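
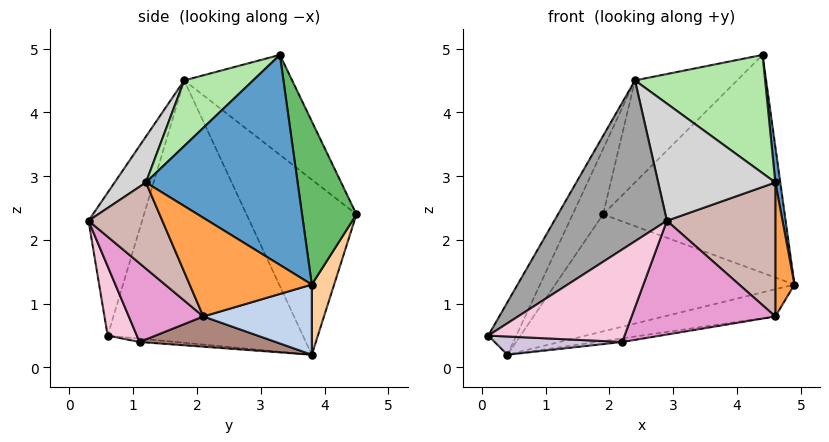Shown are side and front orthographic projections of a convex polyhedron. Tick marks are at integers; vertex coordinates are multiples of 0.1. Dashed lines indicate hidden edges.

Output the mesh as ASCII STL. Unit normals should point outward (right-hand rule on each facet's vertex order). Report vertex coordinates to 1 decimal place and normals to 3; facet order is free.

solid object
 facet normal 0.991 -0.032 0.133
  outer loop
   vertex 4.6 1.2 2.9
   vertex 4.9 3.8 1.3
   vertex 4.4 3.3 4.9
  endloop
 endfacet
 facet normal 0.231 0.237 -0.944
  outer loop
   vertex 4.6 2.1 0.8
   vertex 0.4 3.8 0.2
   vertex 4.9 3.8 1.3
  endloop
 endfacet
 facet normal 0.986 -0.154 -0.066
  outer loop
   vertex 4.6 2.1 0.8
   vertex 4.9 3.8 1.3
   vertex 4.6 1.2 2.9
  endloop
 endfacet
 facet normal 0.087 0.931 -0.355
  outer loop
   vertex 1.9 4.5 2.4
   vertex 4.9 3.8 1.3
   vertex 0.4 3.8 0.2
  endloop
 endfacet
 facet normal 0.283 0.944 0.170
  outer loop
   vertex 1.9 4.5 2.4
   vertex 4.4 3.3 4.9
   vertex 4.9 3.8 1.3
  endloop
 endfacet
 facet normal 0.335 -0.633 0.698
  outer loop
   vertex 2.4 1.8 4.5
   vertex 4.6 1.2 2.9
   vertex 4.4 3.3 4.9
  endloop
 endfacet
 facet normal -0.499 0.472 0.726
  outer loop
   vertex 2.4 1.8 4.5
   vertex 4.4 3.3 4.9
   vertex 1.9 4.5 2.4
  endloop
 endfacet
 facet normal -0.876 0.126 0.466
  outer loop
   vertex 2.4 1.8 4.5
   vertex 0.4 3.8 0.2
   vertex 0.1 0.6 0.5
  endloop
 endfacet
 facet normal -0.836 0.231 0.497
  outer loop
   vertex 2.4 1.8 4.5
   vertex 1.9 4.5 2.4
   vertex 0.4 3.8 0.2
  endloop
 endfacet
 facet normal -0.026 -0.091 -0.996
  outer loop
   vertex 2.2 1.1 0.4
   vertex 0.1 0.6 0.5
   vertex 0.4 3.8 0.2
  endloop
 endfacet
 facet normal 0.153 0.029 -0.988
  outer loop
   vertex 2.2 1.1 0.4
   vertex 0.4 3.8 0.2
   vertex 4.6 2.1 0.8
  endloop
 endfacet
 facet normal 0.530 -0.779 -0.334
  outer loop
   vertex 2.9 0.3 2.3
   vertex 4.6 2.1 0.8
   vertex 4.6 1.2 2.9
  endloop
 endfacet
 facet normal 0.405 -0.780 -0.477
  outer loop
   vertex 2.9 0.3 2.3
   vertex 2.2 1.1 0.4
   vertex 4.6 2.1 0.8
  endloop
 endfacet
 facet normal 0.188 -0.878 -0.439
  outer loop
   vertex 2.9 0.3 2.3
   vertex 0.1 0.6 0.5
   vertex 2.2 1.1 0.4
  endloop
 endfacet
 facet normal -0.382 -0.802 0.460
  outer loop
   vertex 2.9 0.3 2.3
   vertex 2.4 1.8 4.5
   vertex 0.1 0.6 0.5
  endloop
 endfacet
 facet normal 0.210 -0.785 0.583
  outer loop
   vertex 2.9 0.3 2.3
   vertex 4.6 1.2 2.9
   vertex 2.4 1.8 4.5
  endloop
 endfacet
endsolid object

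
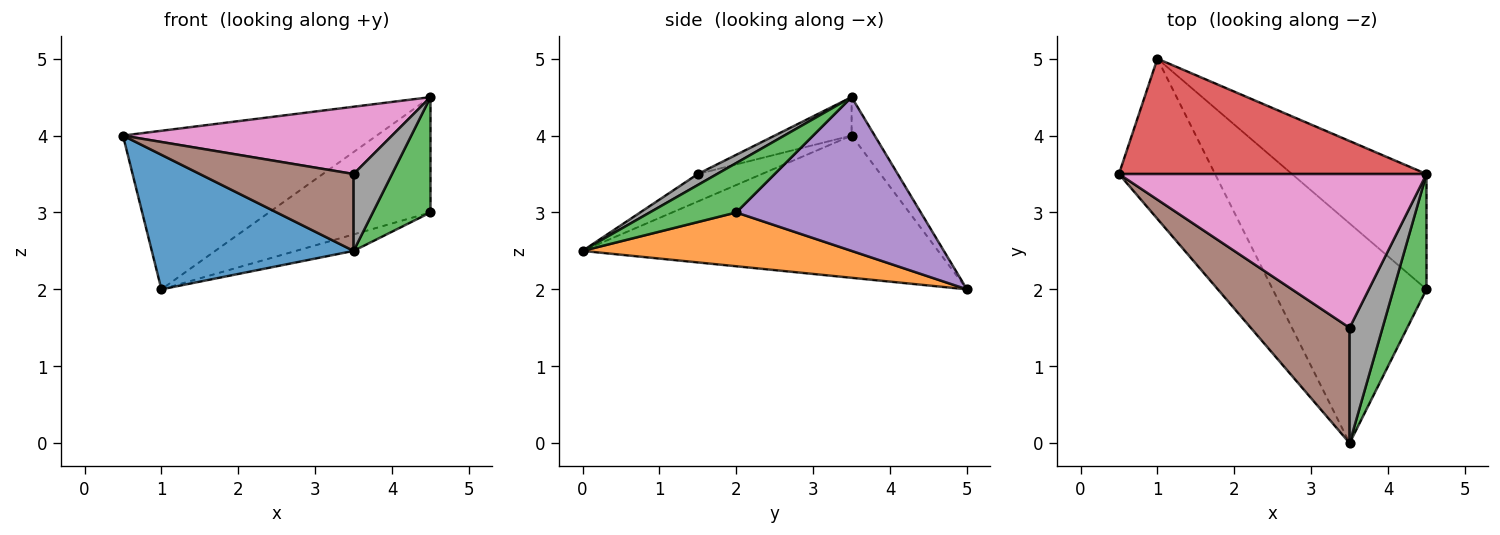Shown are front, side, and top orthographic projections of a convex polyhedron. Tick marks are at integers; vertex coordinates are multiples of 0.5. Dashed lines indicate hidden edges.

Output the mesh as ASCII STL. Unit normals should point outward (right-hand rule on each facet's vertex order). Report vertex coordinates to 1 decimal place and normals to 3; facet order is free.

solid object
 facet normal -0.750 -0.426 -0.507
  outer loop
   vertex 1.0 5.0 2.0
   vertex 3.5 0.0 2.5
   vertex 0.5 3.5 4.0
  endloop
 endfacet
 facet normal 0.330 0.071 -0.942
  outer loop
   vertex 1.0 5.0 2.0
   vertex 4.5 2.0 3.0
   vertex 3.5 0.0 2.5
  endloop
 endfacet
 facet normal 0.728 -0.485 0.485
  outer loop
   vertex 4.5 3.5 4.5
   vertex 3.5 0.0 2.5
   vertex 4.5 2.0 3.0
  endloop
 endfacet
 facet normal -0.073 0.807 0.587
  outer loop
   vertex 4.5 3.5 4.5
   vertex 1.0 5.0 2.0
   vertex 0.5 3.5 4.0
  endloop
 endfacet
 facet normal 0.629 0.550 -0.550
  outer loop
   vertex 4.5 3.5 4.5
   vertex 4.5 2.0 3.0
   vertex 1.0 5.0 2.0
  endloop
 endfacet
 facet normal -0.225 -0.540 0.811
  outer loop
   vertex 3.5 1.5 3.5
   vertex 0.5 3.5 4.0
   vertex 3.5 0.0 2.5
  endloop
 endfacet
 facet normal -0.114 -0.398 0.910
  outer loop
   vertex 3.5 1.5 3.5
   vertex 4.5 3.5 4.5
   vertex 0.5 3.5 4.0
  endloop
 endfacet
 facet normal 0.267 -0.535 0.802
  outer loop
   vertex 3.5 1.5 3.5
   vertex 3.5 0.0 2.5
   vertex 4.5 3.5 4.5
  endloop
 endfacet
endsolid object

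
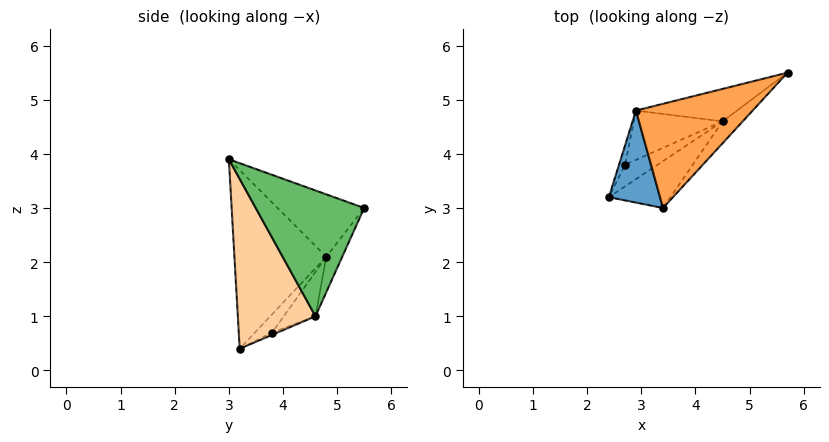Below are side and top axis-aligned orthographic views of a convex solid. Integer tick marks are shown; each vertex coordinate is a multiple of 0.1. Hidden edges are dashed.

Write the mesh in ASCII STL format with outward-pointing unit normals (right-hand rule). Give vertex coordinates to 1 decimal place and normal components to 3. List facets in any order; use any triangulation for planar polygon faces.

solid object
 facet normal -0.961 0.008 0.275
  outer loop
   vertex 2.9 4.8 2.1
   vertex 2.4 3.2 0.4
   vertex 3.4 3.0 3.9
  endloop
 endfacet
 facet normal -0.802 0.535 -0.267
  outer loop
   vertex 2.9 4.8 2.1
   vertex 2.7 3.8 0.7
   vertex 2.4 3.2 0.4
  endloop
 endfacet
 facet normal -0.377 0.601 0.705
  outer loop
   vertex 2.9 4.8 2.1
   vertex 3.4 3.0 3.9
   vertex 5.7 5.5 3.0
  endloop
 endfacet
 facet normal 0.583 -0.784 -0.211
  outer loop
   vertex 4.5 4.6 1.0
   vertex 3.4 3.0 3.9
   vertex 2.4 3.2 0.4
  endloop
 endfacet
 facet normal 0.710 -0.695 -0.114
  outer loop
   vertex 4.5 4.6 1.0
   vertex 5.7 5.5 3.0
   vertex 3.4 3.0 3.9
  endloop
 endfacet
 facet normal -0.063 0.471 -0.880
  outer loop
   vertex 4.5 4.6 1.0
   vertex 2.4 3.2 0.4
   vertex 2.7 3.8 0.7
  endloop
 endfacet
 facet normal -0.121 0.930 -0.346
  outer loop
   vertex 4.5 4.6 1.0
   vertex 2.9 4.8 2.1
   vertex 5.7 5.5 3.0
  endloop
 endfacet
 facet normal -0.267 0.802 -0.535
  outer loop
   vertex 4.5 4.6 1.0
   vertex 2.7 3.8 0.7
   vertex 2.9 4.8 2.1
  endloop
 endfacet
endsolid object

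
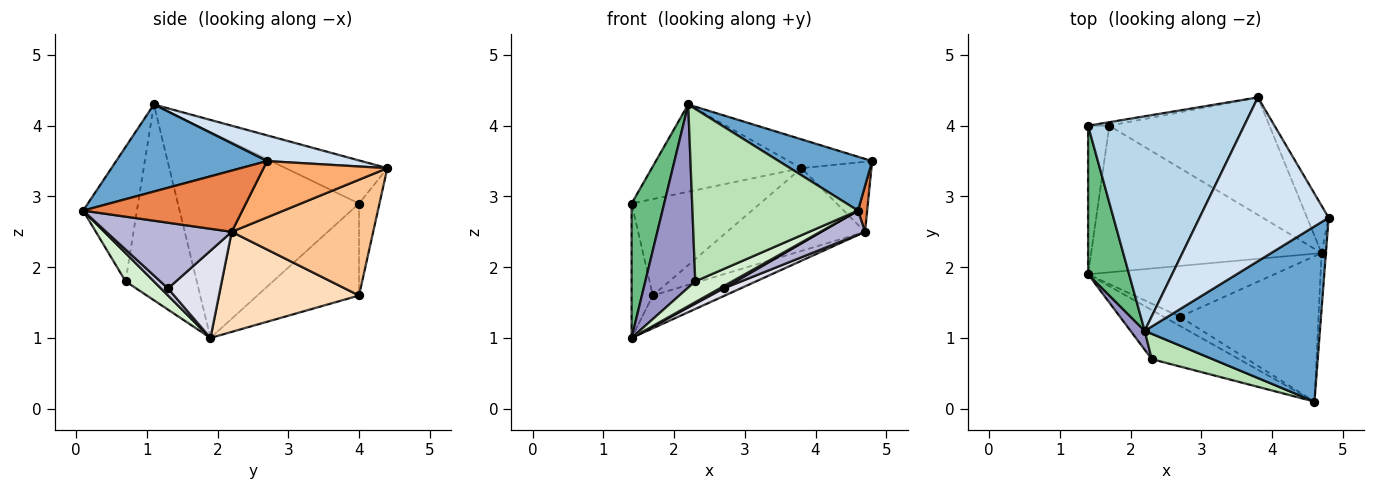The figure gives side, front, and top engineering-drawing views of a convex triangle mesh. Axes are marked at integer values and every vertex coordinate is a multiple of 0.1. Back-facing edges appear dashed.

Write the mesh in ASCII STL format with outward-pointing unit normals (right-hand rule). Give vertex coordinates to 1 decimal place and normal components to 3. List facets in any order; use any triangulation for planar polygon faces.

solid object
 facet normal 0.429 -0.265 0.863
  outer loop
   vertex 2.2 1.1 4.3
   vertex 4.6 0.1 2.8
   vertex 4.8 2.7 3.5
  endloop
 endfacet
 facet normal -0.157 0.987 -0.036
  outer loop
   vertex 3.8 4.4 3.4
   vertex 1.7 4.0 1.6
   vertex 1.4 4.0 2.9
  endloop
 endfacet
 facet normal -0.248 0.365 0.897
  outer loop
   vertex 3.8 4.4 3.4
   vertex 1.4 4.0 2.9
   vertex 2.2 1.1 4.3
  endloop
 endfacet
 facet normal 0.193 0.170 0.966
  outer loop
   vertex 3.8 4.4 3.4
   vertex 2.2 1.1 4.3
   vertex 4.8 2.7 3.5
  endloop
 endfacet
 facet normal 0.996 -0.058 -0.071
  outer loop
   vertex 4.7 2.2 2.5
   vertex 4.8 2.7 3.5
   vertex 4.6 0.1 2.8
  endloop
 endfacet
 facet normal 0.826 0.467 -0.316
  outer loop
   vertex 4.7 2.2 2.5
   vertex 3.8 4.4 3.4
   vertex 4.8 2.7 3.5
  endloop
 endfacet
 facet normal 0.509 0.496 -0.704
  outer loop
   vertex 4.7 2.2 2.5
   vertex 1.7 4.0 1.6
   vertex 3.8 4.4 3.4
  endloop
 endfacet
 facet normal 0.390 0.201 -0.899
  outer loop
   vertex 1.4 1.9 1.0
   vertex 1.7 4.0 1.6
   vertex 4.7 2.2 2.5
  endloop
 endfacet
 facet normal -0.966 -0.174 0.192
  outer loop
   vertex 1.4 1.9 1.0
   vertex 2.2 1.1 4.3
   vertex 1.4 4.0 2.9
  endloop
 endfacet
 facet normal -0.955 0.199 -0.220
  outer loop
   vertex 1.4 1.9 1.0
   vertex 1.4 4.0 2.9
   vertex 1.7 4.0 1.6
  endloop
 endfacet
 facet normal -0.306 -0.942 0.138
  outer loop
   vertex 2.3 0.7 1.8
   vertex 4.6 0.1 2.8
   vertex 2.2 1.1 4.3
  endloop
 endfacet
 facet normal 0.286 -0.374 -0.882
  outer loop
   vertex 2.3 0.7 1.8
   vertex 1.4 1.9 1.0
   vertex 4.6 0.1 2.8
  endloop
 endfacet
 facet normal -0.817 -0.573 0.059
  outer loop
   vertex 2.3 0.7 1.8
   vertex 2.2 1.1 4.3
   vertex 1.4 1.9 1.0
  endloop
 endfacet
 facet normal 0.424 -0.148 -0.894
  outer loop
   vertex 2.7 1.3 1.7
   vertex 4.7 2.2 2.5
   vertex 4.6 0.1 2.8
  endloop
 endfacet
 facet normal 0.385 -0.214 -0.898
  outer loop
   vertex 2.7 1.3 1.7
   vertex 4.6 0.1 2.8
   vertex 1.4 1.9 1.0
  endloop
 endfacet
 facet normal 0.420 -0.136 -0.897
  outer loop
   vertex 2.7 1.3 1.7
   vertex 1.4 1.9 1.0
   vertex 4.7 2.2 2.5
  endloop
 endfacet
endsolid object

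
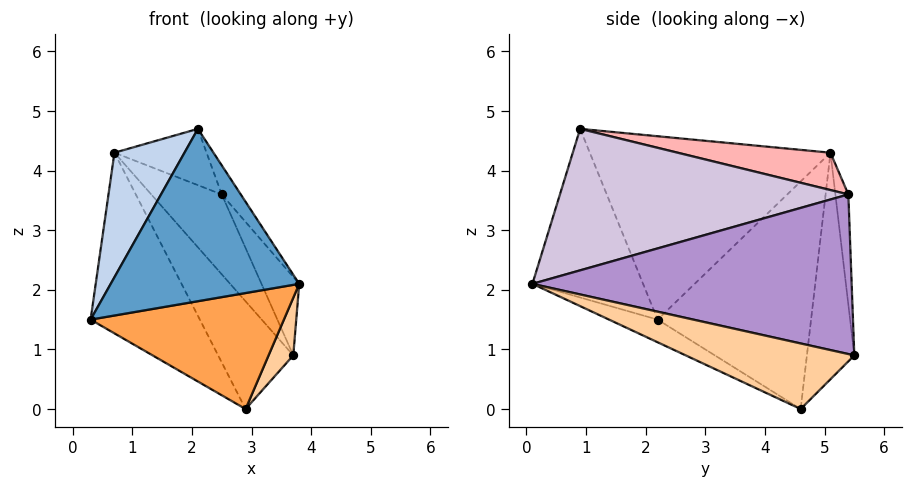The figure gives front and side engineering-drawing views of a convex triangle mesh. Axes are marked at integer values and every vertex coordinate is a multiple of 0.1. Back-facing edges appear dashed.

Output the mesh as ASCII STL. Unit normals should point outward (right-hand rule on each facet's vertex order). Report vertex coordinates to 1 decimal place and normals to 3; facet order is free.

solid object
 facet normal -0.505 -0.861 -0.065
  outer loop
   vertex 2.1 0.9 4.7
   vertex 0.3 2.2 1.5
   vertex 3.8 0.1 2.1
  endloop
 endfacet
 facet normal -0.883 -0.257 0.392
  outer loop
   vertex 0.7 5.1 4.3
   vertex 0.3 2.2 1.5
   vertex 2.1 0.9 4.7
  endloop
 endfacet
 facet normal -0.110 -0.438 -0.892
  outer loop
   vertex 2.9 4.6 0.0
   vertex 3.8 0.1 2.1
   vertex 0.3 2.2 1.5
  endloop
 endfacet
 facet normal 0.797 -0.117 -0.592
  outer loop
   vertex 2.9 4.6 0.0
   vertex 3.7 5.5 0.9
   vertex 3.8 0.1 2.1
  endloop
 endfacet
 facet normal -0.733 0.522 -0.436
  outer loop
   vertex 2.9 4.6 0.0
   vertex 0.3 2.2 1.5
   vertex 0.7 5.1 4.3
  endloop
 endfacet
 facet normal -0.500 0.793 -0.348
  outer loop
   vertex 2.9 4.6 0.0
   vertex 0.7 5.1 4.3
   vertex 3.7 5.5 0.9
  endloop
 endfacet
 facet normal -0.181 0.983 -0.044
  outer loop
   vertex 2.5 5.4 3.6
   vertex 3.7 5.5 0.9
   vertex 0.7 5.1 4.3
  endloop
 endfacet
 facet normal 0.327 0.197 0.924
  outer loop
   vertex 2.5 5.4 3.6
   vertex 0.7 5.1 4.3
   vertex 2.1 0.9 4.7
  endloop
 endfacet
 facet normal 0.907 0.107 0.407
  outer loop
   vertex 2.5 5.4 3.6
   vertex 3.8 0.1 2.1
   vertex 3.7 5.5 0.9
  endloop
 endfacet
 facet normal 0.843 0.056 0.534
  outer loop
   vertex 2.5 5.4 3.6
   vertex 2.1 0.9 4.7
   vertex 3.8 0.1 2.1
  endloop
 endfacet
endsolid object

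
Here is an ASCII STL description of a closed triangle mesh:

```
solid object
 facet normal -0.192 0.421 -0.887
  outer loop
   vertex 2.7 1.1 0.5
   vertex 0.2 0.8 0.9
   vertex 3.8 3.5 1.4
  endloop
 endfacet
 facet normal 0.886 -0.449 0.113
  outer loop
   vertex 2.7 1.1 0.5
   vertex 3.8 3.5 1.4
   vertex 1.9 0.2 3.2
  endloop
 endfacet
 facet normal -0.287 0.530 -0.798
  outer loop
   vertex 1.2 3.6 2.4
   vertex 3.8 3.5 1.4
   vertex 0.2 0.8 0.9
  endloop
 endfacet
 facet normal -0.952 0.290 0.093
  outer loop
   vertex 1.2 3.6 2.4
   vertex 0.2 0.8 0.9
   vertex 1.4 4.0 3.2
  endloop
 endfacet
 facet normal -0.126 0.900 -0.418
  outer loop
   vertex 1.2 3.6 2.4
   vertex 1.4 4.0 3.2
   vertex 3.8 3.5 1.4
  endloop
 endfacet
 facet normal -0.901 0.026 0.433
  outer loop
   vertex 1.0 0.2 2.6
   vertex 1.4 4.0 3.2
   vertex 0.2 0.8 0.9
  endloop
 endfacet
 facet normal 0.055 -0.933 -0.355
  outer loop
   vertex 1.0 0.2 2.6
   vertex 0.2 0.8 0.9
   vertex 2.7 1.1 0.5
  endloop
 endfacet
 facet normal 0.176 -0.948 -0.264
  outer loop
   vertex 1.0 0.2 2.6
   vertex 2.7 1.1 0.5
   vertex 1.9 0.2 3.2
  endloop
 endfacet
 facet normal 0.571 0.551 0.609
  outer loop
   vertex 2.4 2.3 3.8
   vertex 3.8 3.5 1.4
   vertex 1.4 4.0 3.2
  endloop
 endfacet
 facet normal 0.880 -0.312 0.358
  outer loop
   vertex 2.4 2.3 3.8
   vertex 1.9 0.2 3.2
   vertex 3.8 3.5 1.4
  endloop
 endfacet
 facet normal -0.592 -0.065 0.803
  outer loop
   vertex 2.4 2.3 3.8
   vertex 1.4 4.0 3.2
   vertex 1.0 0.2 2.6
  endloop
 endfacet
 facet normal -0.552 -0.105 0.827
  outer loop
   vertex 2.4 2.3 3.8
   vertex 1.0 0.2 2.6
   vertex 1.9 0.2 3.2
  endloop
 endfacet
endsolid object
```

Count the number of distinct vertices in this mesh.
8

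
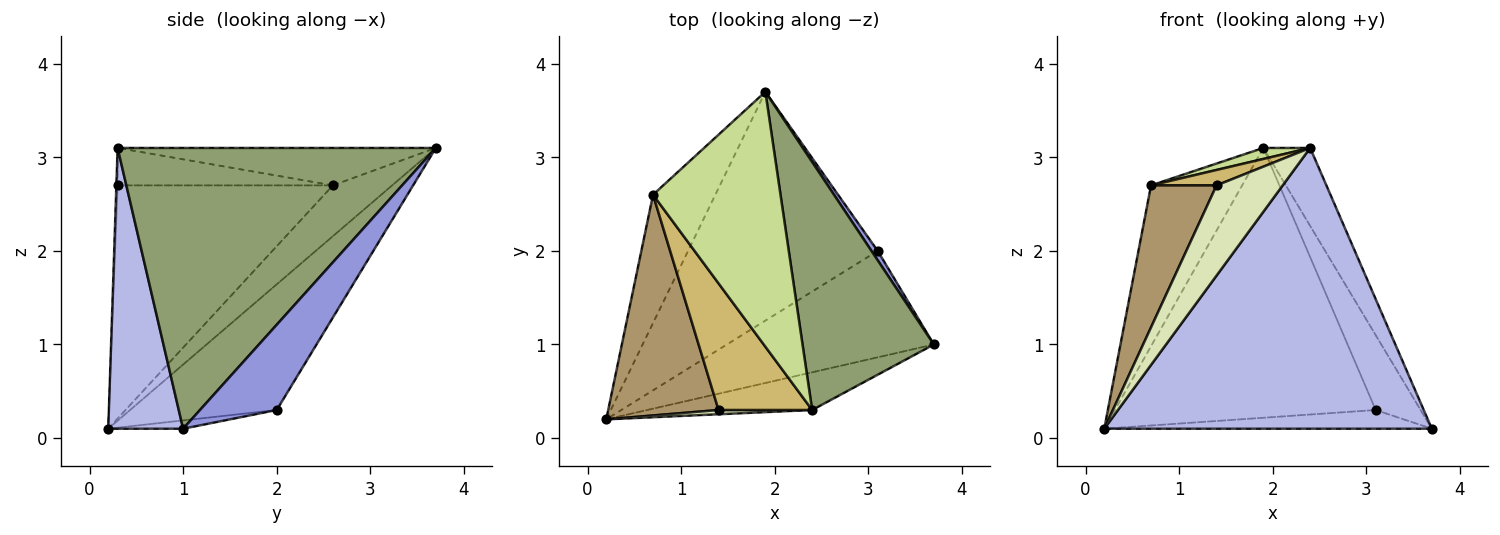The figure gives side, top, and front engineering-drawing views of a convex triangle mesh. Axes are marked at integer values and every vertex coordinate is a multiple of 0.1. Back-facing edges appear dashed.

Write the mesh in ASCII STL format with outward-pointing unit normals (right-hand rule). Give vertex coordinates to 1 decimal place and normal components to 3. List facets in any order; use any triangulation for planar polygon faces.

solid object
 facet normal -0.040 0.173 -0.984
  outer loop
   vertex 3.1 2.0 0.3
   vertex 3.7 1.0 0.1
   vertex 0.2 0.2 0.1
  endloop
 endfacet
 facet normal -0.394 0.701 -0.594
  outer loop
   vertex 3.1 2.0 0.3
   vertex 0.2 0.2 0.1
   vertex 1.9 3.7 3.1
  endloop
 endfacet
 facet normal 0.861 0.504 0.063
  outer loop
   vertex 3.1 2.0 0.3
   vertex 1.9 3.7 3.1
   vertex 3.7 1.0 0.1
  endloop
 endfacet
 facet normal 0.221 -0.967 -0.130
  outer loop
   vertex 2.4 0.3 3.1
   vertex 0.2 0.2 0.1
   vertex 3.7 1.0 0.1
  endloop
 endfacet
 facet normal 0.898 0.132 0.420
  outer loop
   vertex 2.4 0.3 3.1
   vertex 3.7 1.0 0.1
   vertex 1.9 3.7 3.1
  endloop
 endfacet
 facet normal -0.453 0.697 -0.556
  outer loop
   vertex 0.7 2.6 2.7
   vertex 1.9 3.7 3.1
   vertex 0.2 0.2 0.1
  endloop
 endfacet
 facet normal -0.282 -0.041 0.959
  outer loop
   vertex 0.7 2.6 2.7
   vertex 2.4 0.3 3.1
   vertex 1.9 3.7 3.1
  endloop
 endfacet
 facet normal -0.019 -0.999 0.047
  outer loop
   vertex 1.4 0.3 2.7
   vertex 0.2 0.2 0.1
   vertex 2.4 0.3 3.1
  endloop
 endfacet
 facet normal -0.872 -0.265 0.412
  outer loop
   vertex 1.4 0.3 2.7
   vertex 0.7 2.6 2.7
   vertex 0.2 0.2 0.1
  endloop
 endfacet
 facet normal -0.369 -0.112 0.923
  outer loop
   vertex 1.4 0.3 2.7
   vertex 2.4 0.3 3.1
   vertex 0.7 2.6 2.7
  endloop
 endfacet
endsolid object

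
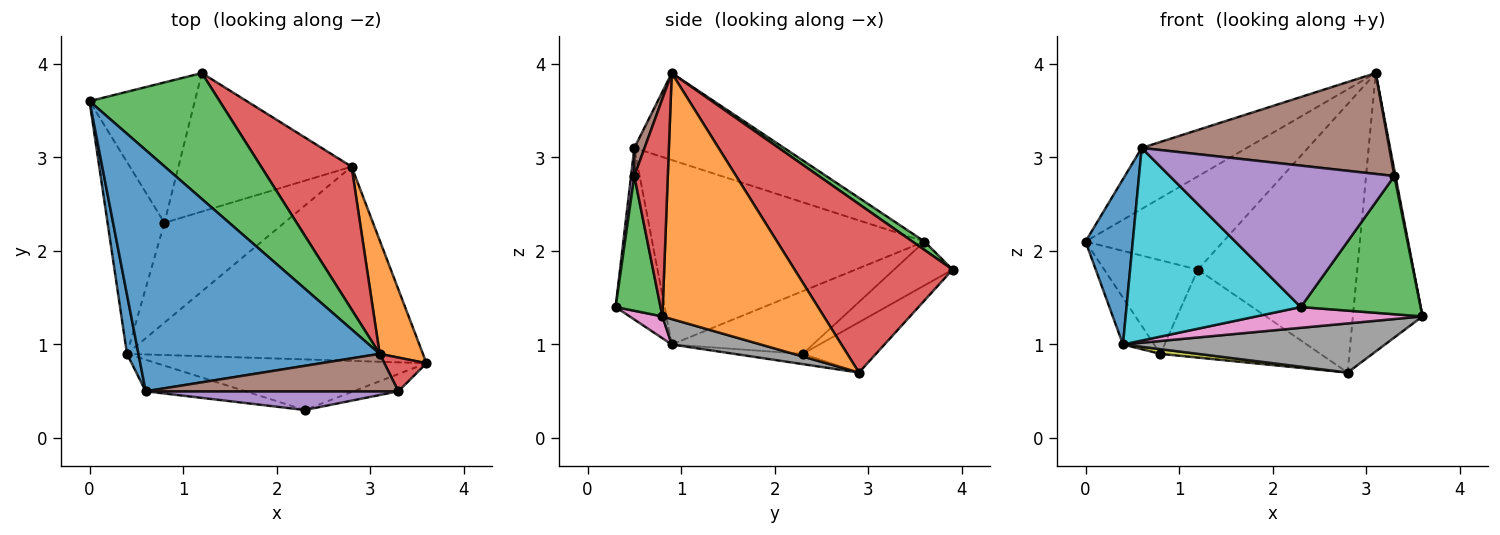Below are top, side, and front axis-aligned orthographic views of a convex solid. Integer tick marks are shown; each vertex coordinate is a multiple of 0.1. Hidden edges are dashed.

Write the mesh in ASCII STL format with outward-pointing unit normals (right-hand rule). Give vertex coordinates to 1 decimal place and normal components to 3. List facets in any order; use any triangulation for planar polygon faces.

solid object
 facet normal -0.330 0.231 0.915
  outer loop
   vertex 0.6 0.5 3.1
   vertex 3.1 0.9 3.9
   vertex 0.0 3.6 2.1
  endloop
 endfacet
 facet normal 0.907 0.391 0.159
  outer loop
   vertex 2.8 2.9 0.7
   vertex 3.1 0.9 3.9
   vertex 3.6 0.8 1.3
  endloop
 endfacet
 facet normal 0.349 -0.930 -0.116
  outer loop
   vertex 3.3 0.5 2.8
   vertex 2.3 0.3 1.4
   vertex 3.6 0.8 1.3
  endloop
 endfacet
 facet normal 0.981 -0.032 0.190
  outer loop
   vertex 3.3 0.5 2.8
   vertex 3.6 0.8 1.3
   vertex 3.1 0.9 3.9
  endloop
 endfacet
 facet normal 0.015 -0.991 0.131
  outer loop
   vertex 3.3 0.5 2.8
   vertex 0.6 0.5 3.1
   vertex 2.3 0.3 1.4
  endloop
 endfacet
 facet normal 0.039 -0.937 0.348
  outer loop
   vertex 3.3 0.5 2.8
   vertex 3.1 0.9 3.9
   vertex 0.6 0.5 3.1
  endloop
 endfacet
 facet normal 0.075 -0.379 -0.923
  outer loop
   vertex 0.4 0.9 1.0
   vertex 3.6 0.8 1.3
   vertex 2.3 0.3 1.4
  endloop
 endfacet
 facet normal 0.083 -0.244 -0.966
  outer loop
   vertex 0.4 0.9 1.0
   vertex 2.8 2.9 0.7
   vertex 3.6 0.8 1.3
  endloop
 endfacet
 facet normal -0.086 -0.047 -0.995
  outer loop
   vertex 0.4 0.9 1.0
   vertex 0.8 2.3 0.9
   vertex 2.8 2.9 0.7
  endloop
 endfacet
 facet normal -0.268 -0.951 -0.156
  outer loop
   vertex 0.4 0.9 1.0
   vertex 2.3 0.3 1.4
   vertex 0.6 0.5 3.1
  endloop
 endfacet
 facet normal -0.983 -0.171 0.061
  outer loop
   vertex 0.4 0.9 1.0
   vertex 0.6 0.5 3.1
   vertex 0.0 3.6 2.1
  endloop
 endfacet
 facet normal -0.731 0.162 -0.663
  outer loop
   vertex 0.4 0.9 1.0
   vertex 0.0 3.6 2.1
   vertex 0.8 2.3 0.9
  endloop
 endfacet
 facet normal 0.052 0.595 0.802
  outer loop
   vertex 1.2 3.9 1.8
   vertex 0.0 3.6 2.1
   vertex 3.1 0.9 3.9
  endloop
 endfacet
 facet normal 0.658 0.664 0.354
  outer loop
   vertex 1.2 3.9 1.8
   vertex 3.1 0.9 3.9
   vertex 2.8 2.9 0.7
  endloop
 endfacet
 facet normal -0.328 0.524 -0.786
  outer loop
   vertex 1.2 3.9 1.8
   vertex 0.8 2.3 0.9
   vertex 0.0 3.6 2.1
  endloop
 endfacet
 facet normal -0.238 0.521 -0.820
  outer loop
   vertex 1.2 3.9 1.8
   vertex 2.8 2.9 0.7
   vertex 0.8 2.3 0.9
  endloop
 endfacet
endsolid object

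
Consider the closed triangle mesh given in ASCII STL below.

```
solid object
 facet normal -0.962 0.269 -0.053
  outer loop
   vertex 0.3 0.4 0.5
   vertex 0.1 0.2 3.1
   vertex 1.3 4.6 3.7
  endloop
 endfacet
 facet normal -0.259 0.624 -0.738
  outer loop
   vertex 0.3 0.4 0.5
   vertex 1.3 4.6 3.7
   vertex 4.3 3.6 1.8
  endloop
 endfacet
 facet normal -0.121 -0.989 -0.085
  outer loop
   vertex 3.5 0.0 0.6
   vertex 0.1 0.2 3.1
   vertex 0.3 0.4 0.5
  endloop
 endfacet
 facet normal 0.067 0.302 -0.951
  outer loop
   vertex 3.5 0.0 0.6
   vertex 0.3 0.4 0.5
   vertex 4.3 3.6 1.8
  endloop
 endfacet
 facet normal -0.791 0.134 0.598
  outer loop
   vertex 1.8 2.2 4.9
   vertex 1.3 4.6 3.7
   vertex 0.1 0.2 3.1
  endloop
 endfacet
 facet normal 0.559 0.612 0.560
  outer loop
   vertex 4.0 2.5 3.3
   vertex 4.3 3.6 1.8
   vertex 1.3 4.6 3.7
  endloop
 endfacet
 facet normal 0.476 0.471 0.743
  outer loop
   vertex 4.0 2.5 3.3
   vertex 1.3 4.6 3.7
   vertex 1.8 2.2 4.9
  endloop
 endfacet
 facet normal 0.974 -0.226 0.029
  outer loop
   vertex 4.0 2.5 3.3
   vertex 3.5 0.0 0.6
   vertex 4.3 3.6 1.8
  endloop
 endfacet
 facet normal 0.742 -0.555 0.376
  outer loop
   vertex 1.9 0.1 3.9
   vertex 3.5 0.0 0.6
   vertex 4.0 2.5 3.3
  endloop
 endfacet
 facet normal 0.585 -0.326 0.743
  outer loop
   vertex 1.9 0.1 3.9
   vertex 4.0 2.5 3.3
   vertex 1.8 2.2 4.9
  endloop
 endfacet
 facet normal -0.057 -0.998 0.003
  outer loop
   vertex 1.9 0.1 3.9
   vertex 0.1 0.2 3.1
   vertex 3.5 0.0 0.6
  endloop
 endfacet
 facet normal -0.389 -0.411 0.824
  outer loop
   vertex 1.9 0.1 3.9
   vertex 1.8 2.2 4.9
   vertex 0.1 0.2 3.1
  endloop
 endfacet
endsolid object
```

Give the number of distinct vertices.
8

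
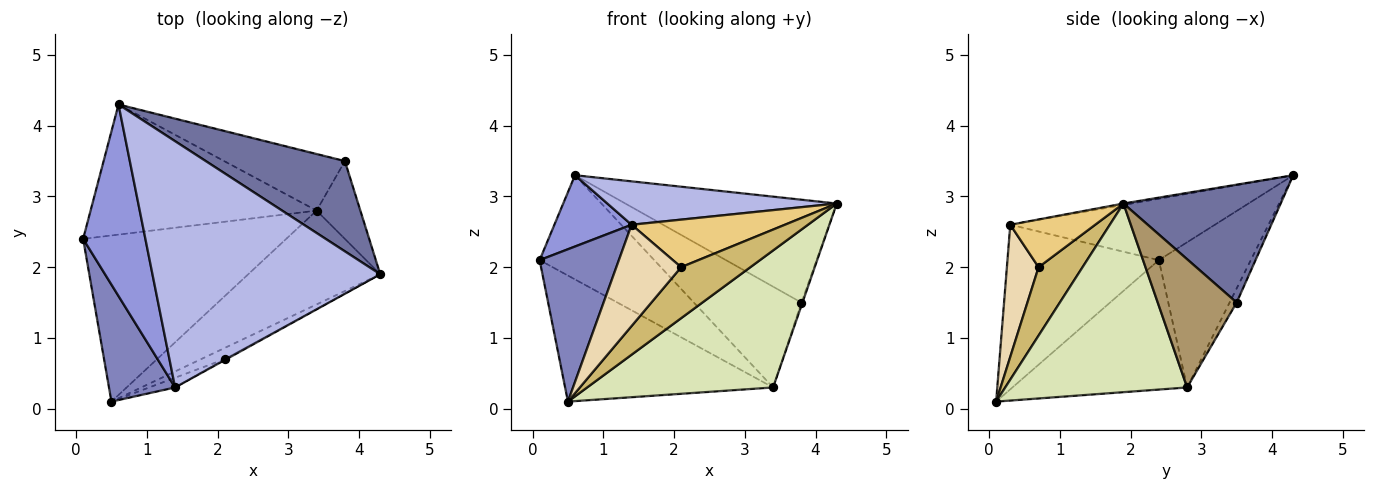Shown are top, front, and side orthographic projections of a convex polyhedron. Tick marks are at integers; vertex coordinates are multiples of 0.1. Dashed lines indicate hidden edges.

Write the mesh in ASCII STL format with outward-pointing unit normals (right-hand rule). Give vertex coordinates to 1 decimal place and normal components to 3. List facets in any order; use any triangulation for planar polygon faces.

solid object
 facet normal 0.488 0.656 0.576
  outer loop
   vertex 3.8 3.5 1.5
   vertex 0.6 4.3 3.3
   vertex 4.3 1.9 2.9
  endloop
 endfacet
 facet normal -0.835 -0.437 0.335
  outer loop
   vertex 1.4 0.3 2.6
   vertex 0.1 2.4 2.1
   vertex 0.5 0.1 0.1
  endloop
 endfacet
 facet normal -0.679 -0.256 0.688
  outer loop
   vertex 1.4 0.3 2.6
   vertex 0.6 4.3 3.3
   vertex 0.1 2.4 2.1
  endloop
 endfacet
 facet normal -0.006 -0.174 0.985
  outer loop
   vertex 1.4 0.3 2.6
   vertex 4.3 1.9 2.9
   vertex 0.6 4.3 3.3
  endloop
 endfacet
 facet normal -0.453 0.539 -0.710
  outer loop
   vertex 3.4 2.8 0.3
   vertex 0.5 0.1 0.1
   vertex 0.1 2.4 2.1
  endloop
 endfacet
 facet normal -0.448 0.559 -0.698
  outer loop
   vertex 3.4 2.8 0.3
   vertex 0.1 2.4 2.1
   vertex 0.6 4.3 3.3
  endloop
 endfacet
 facet normal -0.057 0.871 -0.489
  outer loop
   vertex 3.4 2.8 0.3
   vertex 0.6 4.3 3.3
   vertex 3.8 3.5 1.5
  endloop
 endfacet
 facet normal 0.628 -0.642 -0.440
  outer loop
   vertex 3.4 2.8 0.3
   vertex 4.3 1.9 2.9
   vertex 0.5 0.1 0.1
  endloop
 endfacet
 facet normal 0.946 0.013 -0.323
  outer loop
   vertex 3.4 2.8 0.3
   vertex 3.8 3.5 1.5
   vertex 4.3 1.9 2.9
  endloop
 endfacet
 facet normal 0.527 -0.830 -0.182
  outer loop
   vertex 2.1 0.7 2.0
   vertex 0.5 0.1 0.1
   vertex 4.3 1.9 2.9
  endloop
 endfacet
 facet normal 0.484 -0.875 -0.018
  outer loop
   vertex 2.1 0.7 2.0
   vertex 4.3 1.9 2.9
   vertex 1.4 0.3 2.6
  endloop
 endfacet
 facet normal 0.438 -0.895 -0.086
  outer loop
   vertex 2.1 0.7 2.0
   vertex 1.4 0.3 2.6
   vertex 0.5 0.1 0.1
  endloop
 endfacet
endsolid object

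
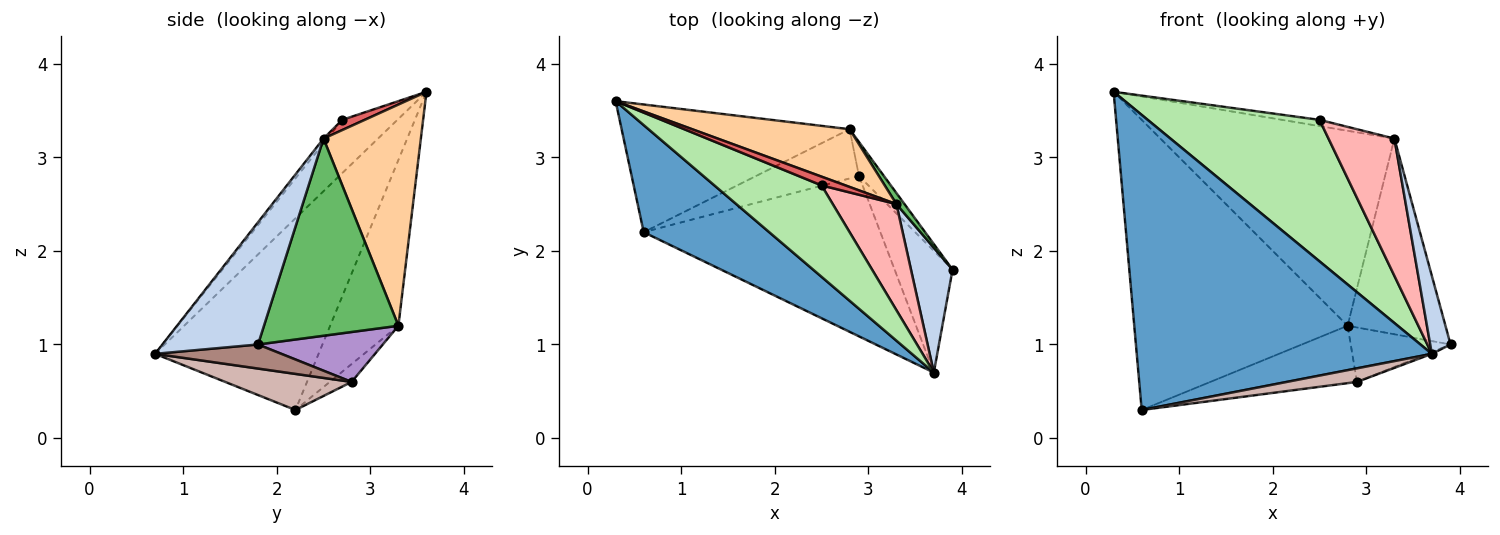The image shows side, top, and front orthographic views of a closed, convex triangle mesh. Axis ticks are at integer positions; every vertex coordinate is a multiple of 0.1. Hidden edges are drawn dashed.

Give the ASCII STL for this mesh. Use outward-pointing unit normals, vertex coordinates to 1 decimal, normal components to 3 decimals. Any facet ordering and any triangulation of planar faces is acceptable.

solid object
 facet normal -0.462 -0.834 0.303
  outer loop
   vertex 3.7 0.7 0.9
   vertex 0.3 3.6 3.7
   vertex 0.6 2.2 0.3
  endloop
 endfacet
 facet normal 0.928 -0.197 0.316
  outer loop
   vertex 3.3 2.5 3.2
   vertex 3.7 0.7 0.9
   vertex 3.9 1.8 1.0
  endloop
 endfacet
 facet normal -0.281 0.878 -0.387
  outer loop
   vertex 2.8 3.3 1.2
   vertex 0.6 2.2 0.3
   vertex 0.3 3.6 3.7
  endloop
 endfacet
 facet normal 0.371 0.891 0.264
  outer loop
   vertex 2.8 3.3 1.2
   vertex 0.3 3.6 3.7
   vertex 3.3 2.5 3.2
  endloop
 endfacet
 facet normal 0.808 0.588 0.033
  outer loop
   vertex 2.8 3.3 1.2
   vertex 3.3 2.5 3.2
   vertex 3.9 1.8 1.0
  endloop
 endfacet
 facet normal -0.260 -0.811 0.524
  outer loop
   vertex 2.5 2.7 3.4
   vertex 0.3 3.6 3.7
   vertex 3.7 0.7 0.9
  endloop
 endfacet
 facet normal 0.329 0.549 0.768
  outer loop
   vertex 2.5 2.7 3.4
   vertex 3.3 2.5 3.2
   vertex 0.3 3.6 3.7
  endloop
 endfacet
 facet normal -0.045 -0.790 0.611
  outer loop
   vertex 2.5 2.7 3.4
   vertex 3.7 0.7 0.9
   vertex 3.3 2.5 3.2
  endloop
 endfacet
 facet normal 0.727 0.582 -0.364
  outer loop
   vertex 2.9 2.8 0.6
   vertex 2.8 3.3 1.2
   vertex 3.9 1.8 1.0
  endloop
 endfacet
 facet normal -0.112 0.754 -0.647
  outer loop
   vertex 2.9 2.8 0.6
   vertex 0.6 2.2 0.3
   vertex 2.8 3.3 1.2
  endloop
 endfacet
 facet normal 0.384 0.014 -0.923
  outer loop
   vertex 2.9 2.8 0.6
   vertex 3.9 1.8 1.0
   vertex 3.7 0.7 0.9
  endloop
 endfacet
 facet normal 0.150 -0.083 -0.985
  outer loop
   vertex 2.9 2.8 0.6
   vertex 3.7 0.7 0.9
   vertex 0.6 2.2 0.3
  endloop
 endfacet
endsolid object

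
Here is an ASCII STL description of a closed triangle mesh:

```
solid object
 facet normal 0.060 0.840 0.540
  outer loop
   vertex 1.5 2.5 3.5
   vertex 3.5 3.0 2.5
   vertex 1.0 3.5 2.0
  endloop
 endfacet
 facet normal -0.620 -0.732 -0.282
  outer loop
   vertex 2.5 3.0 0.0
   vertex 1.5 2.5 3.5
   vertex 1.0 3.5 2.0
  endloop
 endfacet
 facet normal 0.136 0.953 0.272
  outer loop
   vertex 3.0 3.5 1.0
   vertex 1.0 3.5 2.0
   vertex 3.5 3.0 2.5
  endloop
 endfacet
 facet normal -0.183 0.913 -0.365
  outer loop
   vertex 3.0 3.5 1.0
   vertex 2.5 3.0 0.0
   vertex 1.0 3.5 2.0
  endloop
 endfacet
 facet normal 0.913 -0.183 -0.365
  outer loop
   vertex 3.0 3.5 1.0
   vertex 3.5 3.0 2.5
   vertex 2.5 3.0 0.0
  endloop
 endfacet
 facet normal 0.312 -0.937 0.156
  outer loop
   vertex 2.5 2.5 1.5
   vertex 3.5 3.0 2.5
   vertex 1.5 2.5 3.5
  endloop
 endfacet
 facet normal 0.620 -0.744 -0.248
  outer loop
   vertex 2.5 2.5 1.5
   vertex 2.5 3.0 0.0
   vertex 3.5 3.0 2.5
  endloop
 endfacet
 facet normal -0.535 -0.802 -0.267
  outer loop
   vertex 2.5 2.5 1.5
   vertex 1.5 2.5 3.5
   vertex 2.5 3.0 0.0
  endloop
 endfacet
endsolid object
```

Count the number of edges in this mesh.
12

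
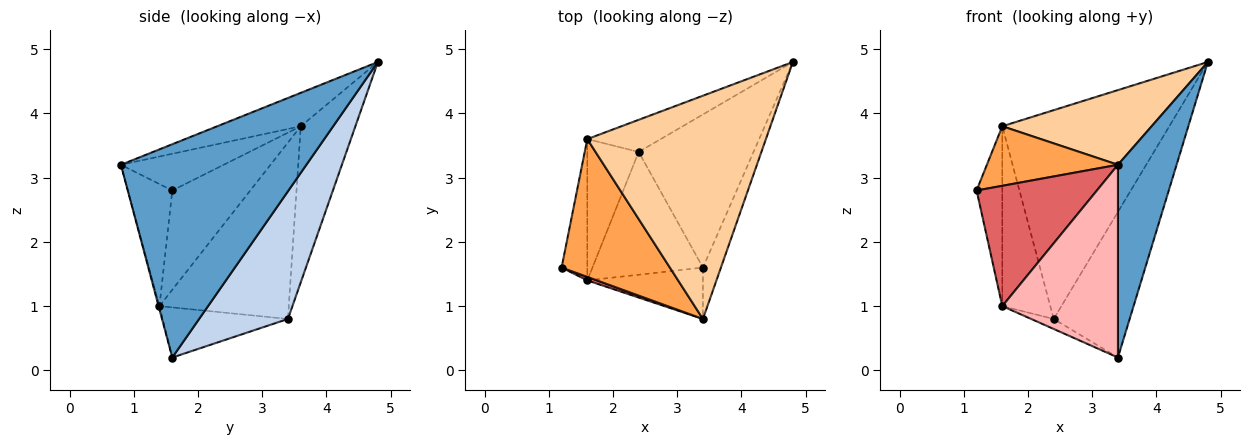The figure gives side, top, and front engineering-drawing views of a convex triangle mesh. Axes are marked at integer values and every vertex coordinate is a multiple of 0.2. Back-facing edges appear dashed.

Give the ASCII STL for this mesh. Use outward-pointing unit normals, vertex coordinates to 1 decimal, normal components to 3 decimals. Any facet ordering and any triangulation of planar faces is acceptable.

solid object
 facet normal 0.950 -0.301 -0.080
  outer loop
   vertex 3.4 1.6 0.2
   vertex 4.8 4.8 4.8
   vertex 3.4 0.8 3.2
  endloop
 endfacet
 facet normal 0.627 0.537 -0.564
  outer loop
   vertex 2.4 3.4 0.8
   vertex 4.8 4.8 4.8
   vertex 3.4 1.6 0.2
  endloop
 endfacet
 facet normal -0.297 -0.379 0.876
  outer loop
   vertex 1.6 3.6 3.8
   vertex 1.2 1.6 2.8
   vertex 3.4 0.8 3.2
  endloop
 endfacet
 facet normal -0.175 -0.312 0.934
  outer loop
   vertex 1.6 3.6 3.8
   vertex 3.4 0.8 3.2
   vertex 4.8 4.8 4.8
  endloop
 endfacet
 facet normal -0.307 0.940 -0.145
  outer loop
   vertex 1.6 3.6 3.8
   vertex 4.8 4.8 4.8
   vertex 2.4 3.4 0.8
  endloop
 endfacet
 facet normal -0.412 0.074 -0.908
  outer loop
   vertex 1.6 1.4 1.0
   vertex 2.4 3.4 0.8
   vertex 3.4 1.6 0.2
  endloop
 endfacet
 facet normal -0.346 -0.938 0.027
  outer loop
   vertex 1.6 1.4 1.0
   vertex 3.4 0.8 3.2
   vertex 1.2 1.6 2.8
  endloop
 endfacet
 facet normal -0.007 -0.966 -0.258
  outer loop
   vertex 1.6 1.4 1.0
   vertex 3.4 1.6 0.2
   vertex 3.4 0.8 3.2
  endloop
 endfacet
 facet normal -0.922 0.304 -0.239
  outer loop
   vertex 1.6 1.4 1.0
   vertex 1.2 1.6 2.8
   vertex 1.6 3.6 3.8
  endloop
 endfacet
 facet normal -0.904 0.335 -0.264
  outer loop
   vertex 1.6 1.4 1.0
   vertex 1.6 3.6 3.8
   vertex 2.4 3.4 0.8
  endloop
 endfacet
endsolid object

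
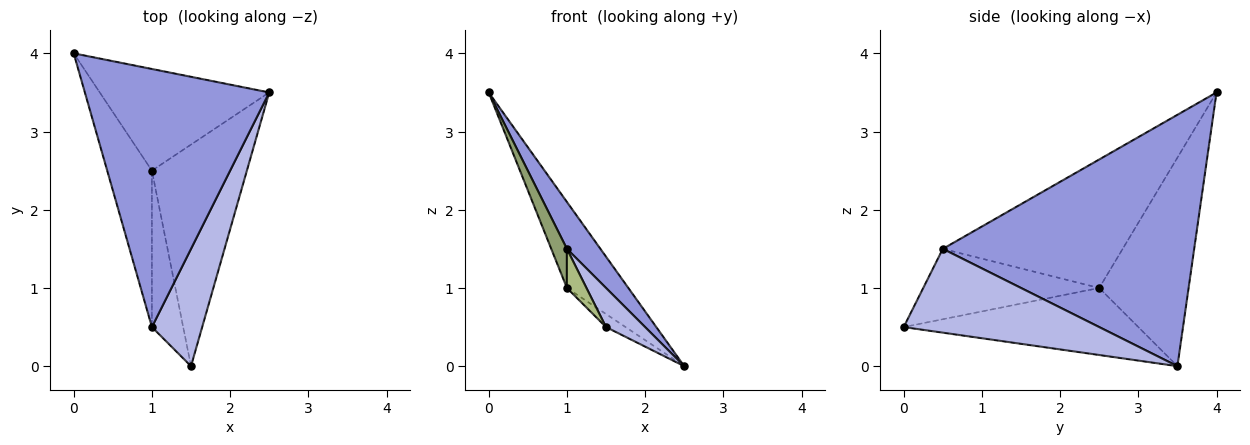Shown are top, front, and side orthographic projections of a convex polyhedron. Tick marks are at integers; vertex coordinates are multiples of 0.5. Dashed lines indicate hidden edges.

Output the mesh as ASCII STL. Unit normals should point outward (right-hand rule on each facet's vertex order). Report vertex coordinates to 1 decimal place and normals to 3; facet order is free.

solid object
 facet normal -0.685 0.471 -0.556
  outer loop
   vertex 1.0 2.5 1.0
   vertex 0.0 4.0 3.5
   vertex 2.5 3.5 0.0
  endloop
 endfacet
 facet normal -0.576 0.048 -0.816
  outer loop
   vertex 1.0 2.5 1.0
   vertex 2.5 3.5 0.0
   vertex 1.5 0.0 0.5
  endloop
 endfacet
 facet normal 0.802 -0.107 0.588
  outer loop
   vertex 1.0 0.5 1.5
   vertex 2.5 3.5 0.0
   vertex 0.0 4.0 3.5
  endloop
 endfacet
 facet normal 0.845 -0.169 0.507
  outer loop
   vertex 1.0 0.5 1.5
   vertex 1.5 0.0 0.5
   vertex 2.5 3.5 0.0
  endloop
 endfacet
 facet normal -0.941 -0.082 -0.327
  outer loop
   vertex 1.0 0.5 1.5
   vertex 0.0 4.0 3.5
   vertex 1.0 2.5 1.0
  endloop
 endfacet
 facet normal -0.909 -0.101 -0.404
  outer loop
   vertex 1.0 0.5 1.5
   vertex 1.0 2.5 1.0
   vertex 1.5 0.0 0.5
  endloop
 endfacet
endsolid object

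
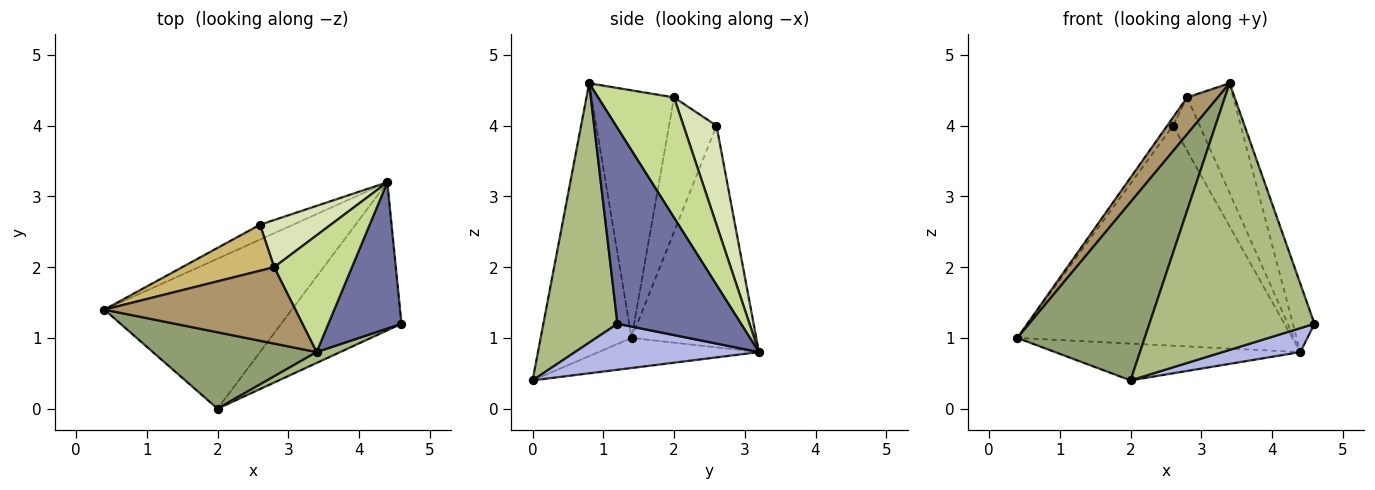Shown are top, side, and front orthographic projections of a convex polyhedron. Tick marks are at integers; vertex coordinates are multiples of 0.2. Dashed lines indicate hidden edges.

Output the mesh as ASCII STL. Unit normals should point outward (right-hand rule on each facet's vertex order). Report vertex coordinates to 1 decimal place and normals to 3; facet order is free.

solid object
 facet normal 0.924 0.162 0.345
  outer loop
   vertex 3.4 0.8 4.6
   vertex 4.6 1.2 1.2
   vertex 4.4 3.2 0.8
  endloop
 endfacet
 facet normal -0.412 0.909 -0.061
  outer loop
   vertex 2.6 2.6 4.0
   vertex 4.4 3.2 0.8
   vertex 0.4 1.4 1.0
  endloop
 endfacet
 facet normal -0.154 0.235 -0.960
  outer loop
   vertex 2.0 0.0 0.4
   vertex 0.4 1.4 1.0
   vertex 4.4 3.2 0.8
  endloop
 endfacet
 facet normal 0.353 -0.149 -0.924
  outer loop
   vertex 2.0 0.0 0.4
   vertex 4.4 3.2 0.8
   vertex 4.6 1.2 1.2
  endloop
 endfacet
 facet normal -0.549 -0.768 0.329
  outer loop
   vertex 2.0 0.0 0.4
   vertex 3.4 0.8 4.6
   vertex 0.4 1.4 1.0
  endloop
 endfacet
 facet normal 0.409 -0.912 0.037
  outer loop
   vertex 2.0 0.0 0.4
   vertex 4.6 1.2 1.2
   vertex 3.4 0.8 4.6
  endloop
 endfacet
 facet normal 0.748 0.455 0.484
  outer loop
   vertex 2.8 2.0 4.4
   vertex 3.4 0.8 4.6
   vertex 4.4 3.2 0.8
  endloop
 endfacet
 facet normal 0.680 0.550 0.485
  outer loop
   vertex 2.8 2.0 4.4
   vertex 4.4 3.2 0.8
   vertex 2.6 2.6 4.0
  endloop
 endfacet
 facet normal -0.760 -0.282 0.586
  outer loop
   vertex 2.8 2.0 4.4
   vertex 0.4 1.4 1.0
   vertex 3.4 0.8 4.6
  endloop
 endfacet
 facet normal -0.821 0.101 0.562
  outer loop
   vertex 2.8 2.0 4.4
   vertex 2.6 2.6 4.0
   vertex 0.4 1.4 1.0
  endloop
 endfacet
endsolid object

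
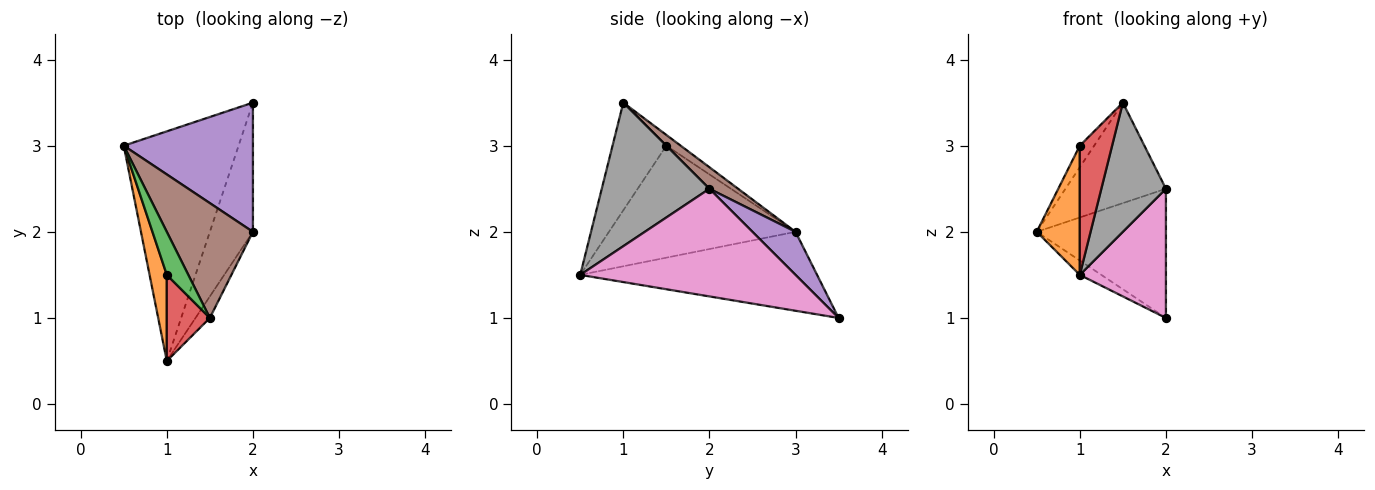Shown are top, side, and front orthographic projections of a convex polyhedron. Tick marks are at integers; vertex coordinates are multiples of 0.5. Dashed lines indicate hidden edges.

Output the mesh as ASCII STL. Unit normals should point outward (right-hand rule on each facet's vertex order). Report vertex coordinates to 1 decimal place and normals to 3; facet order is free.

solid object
 facet normal -0.566 0.051 -0.823
  outer loop
   vertex 1.0 0.5 1.5
   vertex 0.5 3.0 2.0
   vertex 2.0 3.5 1.0
  endloop
 endfacet
 facet normal -0.964 -0.222 0.148
  outer loop
   vertex 1.0 1.5 3.0
   vertex 0.5 3.0 2.0
   vertex 1.0 0.5 1.5
  endloop
 endfacet
 facet normal -0.408 0.408 0.816
  outer loop
   vertex 1.0 1.5 3.0
   vertex 1.5 1.0 3.5
   vertex 0.5 3.0 2.0
  endloop
 endfacet
 facet normal -0.811 -0.487 0.324
  outer loop
   vertex 1.0 1.5 3.0
   vertex 1.0 0.5 1.5
   vertex 1.5 1.0 3.5
  endloop
 endfacet
 facet normal 0.229 0.688 0.688
  outer loop
   vertex 2.0 2.0 2.5
   vertex 2.0 3.5 1.0
   vertex 0.5 3.0 2.0
  endloop
 endfacet
 facet normal 0.185 0.647 0.740
  outer loop
   vertex 2.0 2.0 2.5
   vertex 0.5 3.0 2.0
   vertex 1.5 1.0 3.5
  endloop
 endfacet
 facet normal 0.870 -0.348 -0.348
  outer loop
   vertex 2.0 2.0 2.5
   vertex 1.0 0.5 1.5
   vertex 2.0 3.5 1.0
  endloop
 endfacet
 facet normal 0.854 -0.513 -0.085
  outer loop
   vertex 2.0 2.0 2.5
   vertex 1.5 1.0 3.5
   vertex 1.0 0.5 1.5
  endloop
 endfacet
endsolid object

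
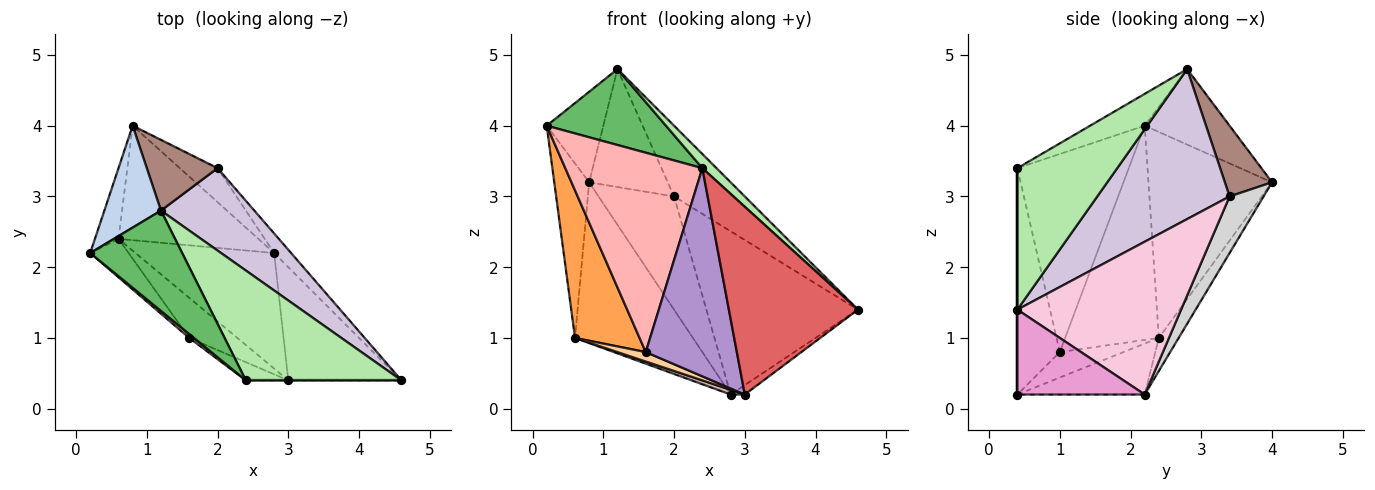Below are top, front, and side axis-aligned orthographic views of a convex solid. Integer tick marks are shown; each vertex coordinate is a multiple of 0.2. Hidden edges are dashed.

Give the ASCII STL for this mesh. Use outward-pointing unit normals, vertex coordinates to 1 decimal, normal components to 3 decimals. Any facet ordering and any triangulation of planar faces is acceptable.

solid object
 facet normal -0.957 0.270 -0.110
  outer loop
   vertex 0.6 2.4 1.0
   vertex 0.2 2.2 4.0
   vertex 0.8 4.0 3.2
  endloop
 endfacet
 facet normal -0.706 0.471 0.529
  outer loop
   vertex 1.2 2.8 4.8
   vertex 0.8 4.0 3.2
   vertex 0.2 2.2 4.0
  endloop
 endfacet
 facet normal -0.815 -0.561 -0.146
  outer loop
   vertex 1.6 1.0 0.8
   vertex 0.2 2.2 4.0
   vertex 0.6 2.4 1.0
  endloop
 endfacet
 facet normal -0.458 -0.204 -0.865
  outer loop
   vertex 1.6 1.0 0.8
   vertex 0.6 2.4 1.0
   vertex 3.0 0.4 0.2
  endloop
 endfacet
 facet normal -0.266 -0.582 0.769
  outer loop
   vertex 2.4 0.4 3.4
   vertex 1.2 2.8 4.8
   vertex 0.2 2.2 4.0
  endloop
 endfacet
 facet normal 0.670 -0.095 0.737
  outer loop
   vertex 2.4 0.4 3.4
   vertex 4.6 0.4 1.4
   vertex 1.2 2.8 4.8
  endloop
 endfacet
 facet normal 0.000 -1.000 0.000
  outer loop
   vertex 2.4 0.4 3.4
   vertex 3.0 0.4 0.2
   vertex 4.6 0.4 1.4
  endloop
 endfacet
 facet normal -0.631 -0.776 0.015
  outer loop
   vertex 2.4 0.4 3.4
   vertex 0.2 2.2 4.0
   vertex 1.6 1.0 0.8
  endloop
 endfacet
 facet normal -0.421 -0.904 -0.079
  outer loop
   vertex 2.4 0.4 3.4
   vertex 1.6 1.0 0.8
   vertex 3.0 0.4 0.2
  endloop
 endfacet
 facet normal 0.773 0.413 0.481
  outer loop
   vertex 2.0 3.4 3.0
   vertex 1.2 2.8 4.8
   vertex 4.6 0.4 1.4
  endloop
 endfacet
 facet normal 0.457 0.762 0.457
  outer loop
   vertex 2.0 3.4 3.0
   vertex 0.8 4.0 3.2
   vertex 1.2 2.8 4.8
  endloop
 endfacet
 facet normal -0.345 -0.038 -0.938
  outer loop
   vertex 2.8 2.2 0.2
   vertex 3.0 0.4 0.2
   vertex 0.6 2.4 1.0
  endloop
 endfacet
 facet normal 0.599 0.067 -0.798
  outer loop
   vertex 2.8 2.2 0.2
   vertex 4.6 0.4 1.4
   vertex 3.0 0.4 0.2
  endloop
 endfacet
 facet normal 0.731 0.677 -0.081
  outer loop
   vertex 2.8 2.2 0.2
   vertex 2.0 3.4 3.0
   vertex 4.6 0.4 1.4
  endloop
 endfacet
 facet normal -0.136 0.807 -0.575
  outer loop
   vertex 2.8 2.2 0.2
   vertex 0.6 2.4 1.0
   vertex 0.8 4.0 3.2
  endloop
 endfacet
 facet normal 0.396 0.880 -0.264
  outer loop
   vertex 2.8 2.2 0.2
   vertex 0.8 4.0 3.2
   vertex 2.0 3.4 3.0
  endloop
 endfacet
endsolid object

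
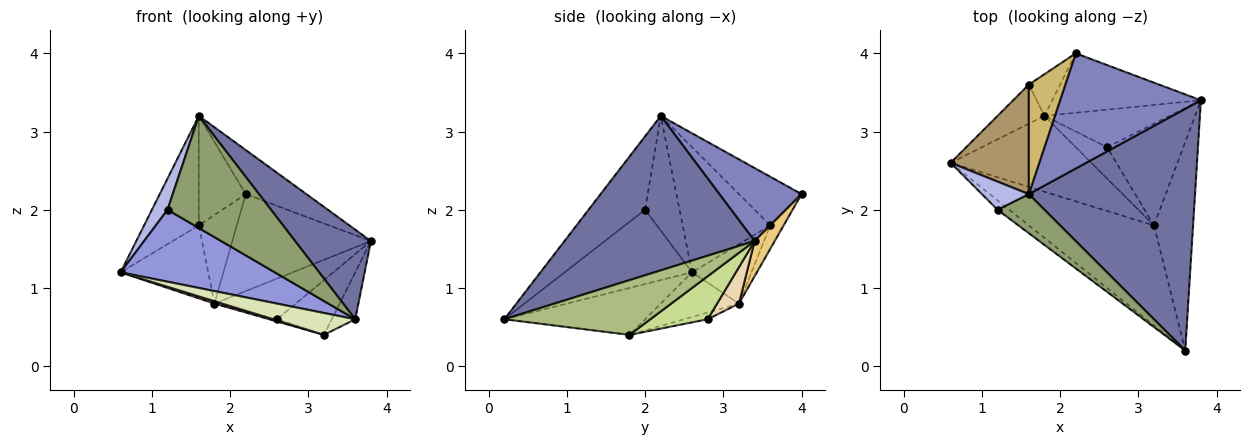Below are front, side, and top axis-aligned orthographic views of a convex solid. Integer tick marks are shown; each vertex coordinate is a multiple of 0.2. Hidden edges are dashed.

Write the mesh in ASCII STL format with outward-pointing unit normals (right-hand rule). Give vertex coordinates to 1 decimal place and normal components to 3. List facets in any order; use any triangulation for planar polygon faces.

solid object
 facet normal 0.657 -0.262 0.707
  outer loop
   vertex 1.6 2.2 3.2
   vertex 3.6 0.2 0.6
   vertex 3.8 3.4 1.6
  endloop
 endfacet
 facet normal 0.436 0.322 0.841
  outer loop
   vertex 2.2 4.0 2.2
   vertex 1.6 2.2 3.2
   vertex 3.8 3.4 1.6
  endloop
 endfacet
 facet normal -0.634 -0.767 -0.100
  outer loop
   vertex 1.2 2.0 2.0
   vertex 0.6 2.6 1.2
   vertex 3.6 0.2 0.6
  endloop
 endfacet
 facet normal -0.853 -0.388 0.349
  outer loop
   vertex 1.2 2.0 2.0
   vertex 1.6 2.2 3.2
   vertex 0.6 2.6 1.2
  endloop
 endfacet
 facet normal -0.459 -0.839 0.293
  outer loop
   vertex 1.2 2.0 2.0
   vertex 3.6 0.2 0.6
   vertex 1.6 2.2 3.2
  endloop
 endfacet
 facet normal 0.807 0.130 -0.576
  outer loop
   vertex 3.2 1.8 0.4
   vertex 3.8 3.4 1.6
   vertex 3.6 0.2 0.6
  endloop
 endfacet
 facet normal 0.445 0.425 -0.789
  outer loop
   vertex 3.2 1.8 0.4
   vertex 2.6 2.8 0.6
   vertex 3.8 3.4 1.6
  endloop
 endfacet
 facet normal -0.344 -0.201 -0.917
  outer loop
   vertex 3.2 1.8 0.4
   vertex 3.6 0.2 0.6
   vertex 0.6 2.6 1.2
  endloop
 endfacet
 facet normal -0.749 0.468 0.468
  outer loop
   vertex 1.6 3.6 1.8
   vertex 0.6 2.6 1.2
   vertex 1.6 2.2 3.2
  endloop
 endfacet
 facet normal -0.686 0.514 0.514
  outer loop
   vertex 1.6 3.6 1.8
   vertex 1.6 2.2 3.2
   vertex 2.2 4.0 2.2
  endloop
 endfacet
 facet normal 0.123 0.846 -0.519
  outer loop
   vertex 1.8 3.2 0.8
   vertex 2.2 4.0 2.2
   vertex 3.8 3.4 1.6
  endloop
 endfacet
 facet normal 0.194 0.721 -0.665
  outer loop
   vertex 1.8 3.2 0.8
   vertex 3.8 3.4 1.6
   vertex 2.6 2.8 0.6
  endloop
 endfacet
 facet normal -0.304 0.862 -0.406
  outer loop
   vertex 1.8 3.2 0.8
   vertex 1.6 3.6 1.8
   vertex 2.2 4.0 2.2
  endloop
 endfacet
 facet normal -0.513 0.756 -0.405
  outer loop
   vertex 1.8 3.2 0.8
   vertex 0.6 2.6 1.2
   vertex 1.6 3.6 1.8
  endloop
 endfacet
 facet normal -0.302 -0.030 -0.953
  outer loop
   vertex 1.8 3.2 0.8
   vertex 3.2 1.8 0.4
   vertex 0.6 2.6 1.2
  endloop
 endfacet
 facet normal -0.209 0.070 -0.975
  outer loop
   vertex 1.8 3.2 0.8
   vertex 2.6 2.8 0.6
   vertex 3.2 1.8 0.4
  endloop
 endfacet
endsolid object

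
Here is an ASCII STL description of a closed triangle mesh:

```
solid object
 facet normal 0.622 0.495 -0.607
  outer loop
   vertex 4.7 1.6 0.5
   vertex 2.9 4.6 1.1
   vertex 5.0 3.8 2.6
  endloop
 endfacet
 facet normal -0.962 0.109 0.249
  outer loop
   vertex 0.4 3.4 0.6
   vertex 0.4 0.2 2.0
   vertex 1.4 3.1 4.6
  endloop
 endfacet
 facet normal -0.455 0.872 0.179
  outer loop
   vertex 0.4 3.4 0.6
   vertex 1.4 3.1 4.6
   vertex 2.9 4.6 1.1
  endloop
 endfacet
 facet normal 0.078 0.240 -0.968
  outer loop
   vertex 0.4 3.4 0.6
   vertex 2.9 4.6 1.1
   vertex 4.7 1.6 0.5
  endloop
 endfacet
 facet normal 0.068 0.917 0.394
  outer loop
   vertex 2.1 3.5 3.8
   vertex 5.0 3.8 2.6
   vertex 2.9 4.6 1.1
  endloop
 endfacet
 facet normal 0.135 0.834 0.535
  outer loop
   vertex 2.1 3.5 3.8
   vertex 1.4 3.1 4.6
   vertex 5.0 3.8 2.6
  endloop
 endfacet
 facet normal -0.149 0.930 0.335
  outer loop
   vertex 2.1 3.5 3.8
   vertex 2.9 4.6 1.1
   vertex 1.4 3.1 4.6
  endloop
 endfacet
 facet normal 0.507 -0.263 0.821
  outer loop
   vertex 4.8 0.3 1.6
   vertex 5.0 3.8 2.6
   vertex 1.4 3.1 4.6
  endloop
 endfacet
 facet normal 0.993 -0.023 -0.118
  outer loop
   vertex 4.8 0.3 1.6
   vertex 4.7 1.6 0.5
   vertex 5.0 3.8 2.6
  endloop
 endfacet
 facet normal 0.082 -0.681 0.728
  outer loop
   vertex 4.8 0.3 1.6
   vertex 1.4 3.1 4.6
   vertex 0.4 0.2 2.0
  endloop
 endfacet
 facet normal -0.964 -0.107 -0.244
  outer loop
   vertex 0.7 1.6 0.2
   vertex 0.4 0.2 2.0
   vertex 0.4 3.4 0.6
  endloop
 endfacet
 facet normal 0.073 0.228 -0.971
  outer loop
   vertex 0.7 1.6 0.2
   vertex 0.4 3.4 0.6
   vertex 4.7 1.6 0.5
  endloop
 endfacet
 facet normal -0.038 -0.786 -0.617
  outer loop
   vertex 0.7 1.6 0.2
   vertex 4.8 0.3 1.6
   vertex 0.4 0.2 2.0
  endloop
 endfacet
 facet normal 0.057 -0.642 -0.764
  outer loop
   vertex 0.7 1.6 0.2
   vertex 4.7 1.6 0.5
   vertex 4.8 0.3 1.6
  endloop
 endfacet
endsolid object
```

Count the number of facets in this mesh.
14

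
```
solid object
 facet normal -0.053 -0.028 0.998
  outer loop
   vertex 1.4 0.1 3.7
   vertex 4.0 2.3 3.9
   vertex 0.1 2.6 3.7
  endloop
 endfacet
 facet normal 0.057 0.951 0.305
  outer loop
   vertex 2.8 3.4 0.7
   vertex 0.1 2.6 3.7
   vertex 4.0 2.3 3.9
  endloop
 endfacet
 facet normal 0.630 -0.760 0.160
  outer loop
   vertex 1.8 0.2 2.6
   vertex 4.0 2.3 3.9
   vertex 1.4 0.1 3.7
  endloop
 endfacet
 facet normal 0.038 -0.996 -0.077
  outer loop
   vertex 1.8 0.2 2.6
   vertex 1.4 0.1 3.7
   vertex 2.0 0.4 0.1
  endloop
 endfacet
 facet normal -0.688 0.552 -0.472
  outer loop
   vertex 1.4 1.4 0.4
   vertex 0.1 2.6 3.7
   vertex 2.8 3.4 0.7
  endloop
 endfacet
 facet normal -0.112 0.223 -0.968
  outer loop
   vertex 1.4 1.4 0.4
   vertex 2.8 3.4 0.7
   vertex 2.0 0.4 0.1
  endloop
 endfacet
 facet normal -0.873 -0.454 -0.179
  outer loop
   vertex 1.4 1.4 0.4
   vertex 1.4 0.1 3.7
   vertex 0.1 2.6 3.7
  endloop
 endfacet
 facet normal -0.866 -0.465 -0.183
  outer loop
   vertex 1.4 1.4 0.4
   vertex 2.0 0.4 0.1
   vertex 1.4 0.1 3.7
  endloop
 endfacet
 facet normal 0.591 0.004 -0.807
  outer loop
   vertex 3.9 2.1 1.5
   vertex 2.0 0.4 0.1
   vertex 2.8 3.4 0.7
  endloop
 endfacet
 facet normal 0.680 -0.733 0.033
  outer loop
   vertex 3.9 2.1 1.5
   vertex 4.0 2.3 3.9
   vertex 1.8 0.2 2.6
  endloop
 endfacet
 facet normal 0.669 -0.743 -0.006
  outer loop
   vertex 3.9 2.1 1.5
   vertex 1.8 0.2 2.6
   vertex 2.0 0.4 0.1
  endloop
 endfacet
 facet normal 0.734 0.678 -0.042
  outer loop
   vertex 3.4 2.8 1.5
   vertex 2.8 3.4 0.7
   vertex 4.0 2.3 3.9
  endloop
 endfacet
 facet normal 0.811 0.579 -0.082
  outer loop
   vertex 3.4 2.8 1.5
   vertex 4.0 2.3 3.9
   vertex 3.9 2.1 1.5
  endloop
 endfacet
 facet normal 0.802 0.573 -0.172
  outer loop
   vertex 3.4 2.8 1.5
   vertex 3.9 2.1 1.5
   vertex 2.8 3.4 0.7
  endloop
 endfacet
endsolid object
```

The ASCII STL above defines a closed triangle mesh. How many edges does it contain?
21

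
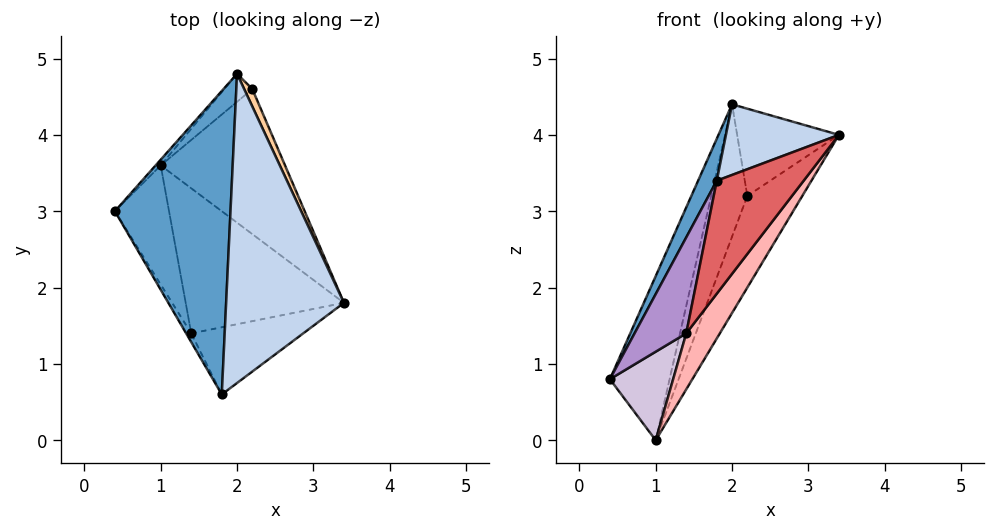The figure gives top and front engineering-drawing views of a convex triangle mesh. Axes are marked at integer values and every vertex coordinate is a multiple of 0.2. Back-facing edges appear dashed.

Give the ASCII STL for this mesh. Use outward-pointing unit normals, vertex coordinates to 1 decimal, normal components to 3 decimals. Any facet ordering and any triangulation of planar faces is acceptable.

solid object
 facet normal -0.901 -0.060 0.430
  outer loop
   vertex 1.8 0.6 3.4
   vertex 2.0 4.8 4.4
   vertex 0.4 3.0 0.8
  endloop
 endfacet
 facet normal -0.195 -0.218 0.956
  outer loop
   vertex 1.8 0.6 3.4
   vertex 3.4 1.8 4.0
   vertex 2.0 4.8 4.4
  endloop
 endfacet
 facet normal -0.723 0.691 -0.024
  outer loop
   vertex 1.0 3.6 0.0
   vertex 0.4 3.0 0.8
   vertex 2.0 4.8 4.4
  endloop
 endfacet
 facet normal 0.907 0.412 0.082
  outer loop
   vertex 2.2 4.6 3.2
   vertex 2.0 4.8 4.4
   vertex 3.4 1.8 4.0
  endloop
 endfacet
 facet normal 0.875 0.258 -0.409
  outer loop
   vertex 2.2 4.6 3.2
   vertex 3.4 1.8 4.0
   vertex 1.0 3.6 0.0
  endloop
 endfacet
 facet normal -0.255 0.946 -0.200
  outer loop
   vertex 2.2 4.6 3.2
   vertex 1.0 3.6 0.0
   vertex 2.0 4.8 4.4
  endloop
 endfacet
 facet normal 0.642 -0.659 -0.392
  outer loop
   vertex 1.4 1.4 1.4
   vertex 3.4 1.8 4.0
   vertex 1.8 0.6 3.4
  endloop
 endfacet
 facet normal 0.789 -0.221 -0.573
  outer loop
   vertex 1.4 1.4 1.4
   vertex 1.0 3.6 0.0
   vertex 3.4 1.8 4.0
  endloop
 endfacet
 facet normal -0.839 -0.543 -0.049
  outer loop
   vertex 1.4 1.4 1.4
   vertex 1.8 0.6 3.4
   vertex 0.4 3.0 0.8
  endloop
 endfacet
 facet normal -0.428 -0.539 -0.725
  outer loop
   vertex 1.4 1.4 1.4
   vertex 0.4 3.0 0.8
   vertex 1.0 3.6 0.0
  endloop
 endfacet
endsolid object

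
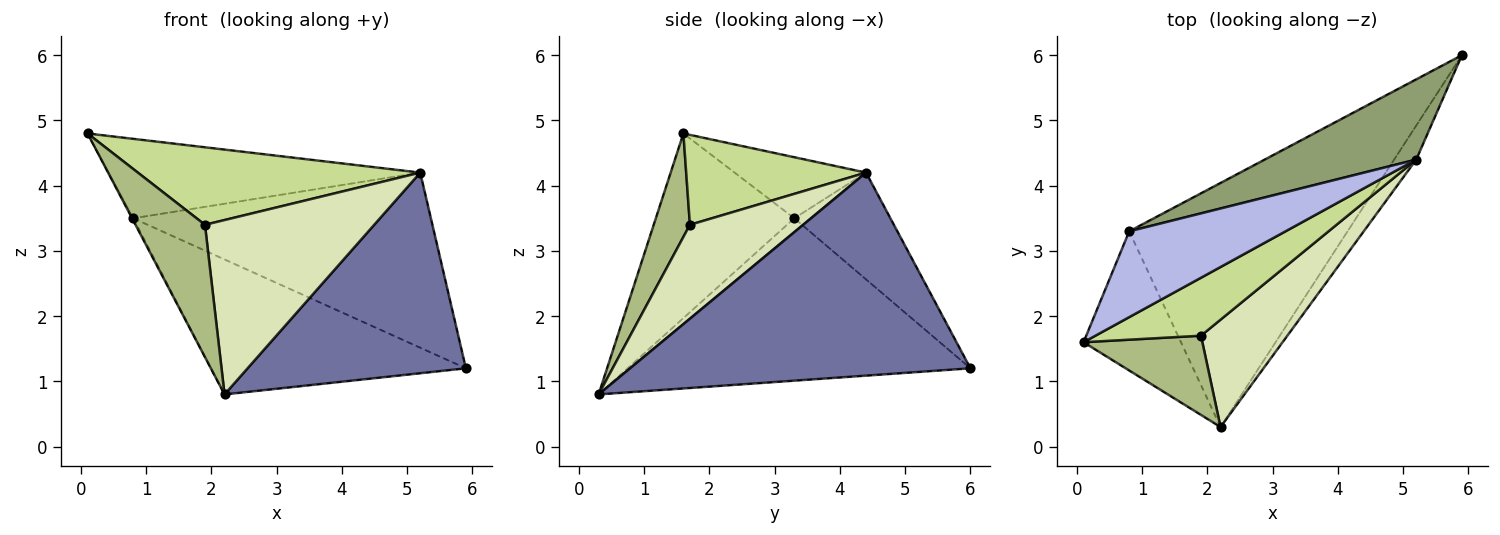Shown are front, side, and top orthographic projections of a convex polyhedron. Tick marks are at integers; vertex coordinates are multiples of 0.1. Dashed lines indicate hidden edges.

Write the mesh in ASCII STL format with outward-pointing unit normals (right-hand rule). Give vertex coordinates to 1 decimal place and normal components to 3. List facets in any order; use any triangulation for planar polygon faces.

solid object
 facet normal 0.838 -0.538 -0.091
  outer loop
   vertex 5.2 4.4 4.2
   vertex 2.2 0.3 0.8
   vertex 5.9 6.0 1.2
  endloop
 endfacet
 facet normal -0.884 0.007 -0.467
  outer loop
   vertex 0.8 3.3 3.5
   vertex 2.2 0.3 0.8
   vertex 0.1 1.6 4.8
  endloop
 endfacet
 facet normal -0.545 0.406 -0.733
  outer loop
   vertex 0.8 3.3 3.5
   vertex 5.9 6.0 1.2
   vertex 2.2 0.3 0.8
  endloop
 endfacet
 facet normal -0.275 0.653 0.706
  outer loop
   vertex 0.8 3.3 3.5
   vertex 0.1 1.6 4.8
   vertex 5.2 4.4 4.2
  endloop
 endfacet
 facet normal -0.282 0.872 0.400
  outer loop
   vertex 0.8 3.3 3.5
   vertex 5.2 4.4 4.2
   vertex 5.9 6.0 1.2
  endloop
 endfacet
 facet normal 0.408 -0.783 0.469
  outer loop
   vertex 1.9 1.7 3.4
   vertex 0.1 1.6 4.8
   vertex 2.2 0.3 0.8
  endloop
 endfacet
 facet normal 0.454 -0.713 0.533
  outer loop
   vertex 1.9 1.7 3.4
   vertex 5.2 4.4 4.2
   vertex 0.1 1.6 4.8
  endloop
 endfacet
 facet normal 0.495 -0.740 0.456
  outer loop
   vertex 1.9 1.7 3.4
   vertex 2.2 0.3 0.8
   vertex 5.2 4.4 4.2
  endloop
 endfacet
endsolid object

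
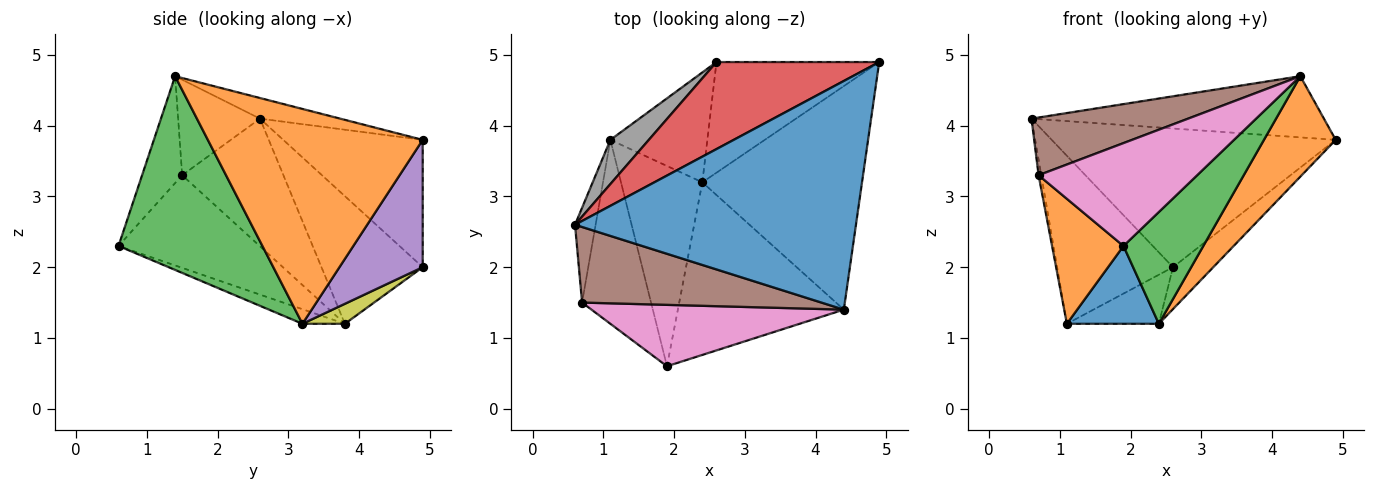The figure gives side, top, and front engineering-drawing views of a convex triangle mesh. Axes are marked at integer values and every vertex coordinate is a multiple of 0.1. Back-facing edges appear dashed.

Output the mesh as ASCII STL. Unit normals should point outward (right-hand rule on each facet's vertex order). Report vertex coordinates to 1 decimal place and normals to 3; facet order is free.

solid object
 facet normal -0.071 0.258 0.964
  outer loop
   vertex 4.4 1.4 4.7
   vertex 4.9 4.9 3.8
   vertex 0.6 2.6 4.1
  endloop
 endfacet
 facet normal 0.775 -0.259 -0.576
  outer loop
   vertex 2.4 3.2 1.2
   vertex 4.9 4.9 3.8
   vertex 4.4 1.4 4.7
  endloop
 endfacet
 facet normal 0.700 -0.388 -0.600
  outer loop
   vertex 1.9 0.6 2.3
   vertex 2.4 3.2 1.2
   vertex 4.4 1.4 4.7
  endloop
 endfacet
 facet normal -0.384 0.782 0.491
  outer loop
   vertex 2.6 4.9 2.0
   vertex 0.6 2.6 4.1
   vertex 4.9 4.9 3.8
  endloop
 endfacet
 facet normal 0.591 0.286 -0.755
  outer loop
   vertex 2.6 4.9 2.0
   vertex 4.9 4.9 3.8
   vertex 2.4 3.2 1.2
  endloop
 endfacet
 facet normal -0.302 -0.578 0.758
  outer loop
   vertex 0.7 1.5 3.3
   vertex 4.4 1.4 4.7
   vertex 0.6 2.6 4.1
  endloop
 endfacet
 facet normal -0.212 -0.839 0.501
  outer loop
   vertex 0.7 1.5 3.3
   vertex 1.9 0.6 2.3
   vertex 4.4 1.4 4.7
  endloop
 endfacet
 facet normal -0.645 0.739 0.194
  outer loop
   vertex 1.1 3.8 1.2
   vertex 0.6 2.6 4.1
   vertex 2.6 4.9 2.0
  endloop
 endfacet
 facet normal 0.185 0.401 -0.897
  outer loop
   vertex 1.1 3.8 1.2
   vertex 2.6 4.9 2.0
   vertex 2.4 3.2 1.2
  endloop
 endfacet
 facet normal -0.987 0.026 -0.159
  outer loop
   vertex 1.1 3.8 1.2
   vertex 0.7 1.5 3.3
   vertex 0.6 2.6 4.1
  endloop
 endfacet
 facet normal -0.165 -0.357 -0.919
  outer loop
   vertex 1.1 3.8 1.2
   vertex 2.4 3.2 1.2
   vertex 1.9 0.6 2.3
  endloop
 endfacet
 facet normal -0.743 -0.376 -0.553
  outer loop
   vertex 1.1 3.8 1.2
   vertex 1.9 0.6 2.3
   vertex 0.7 1.5 3.3
  endloop
 endfacet
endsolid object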